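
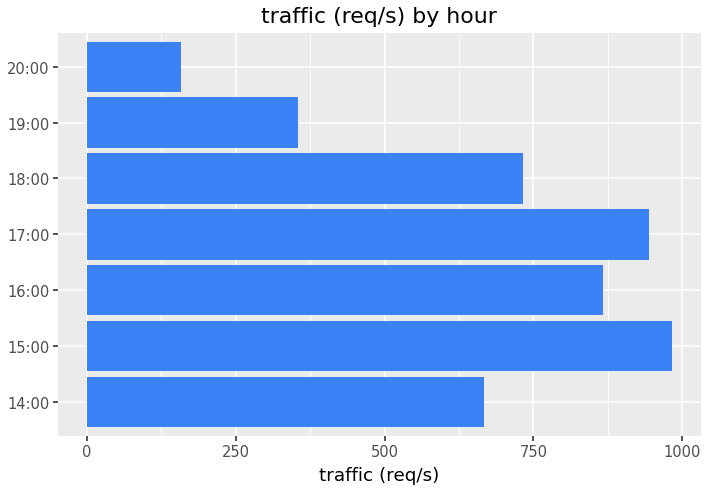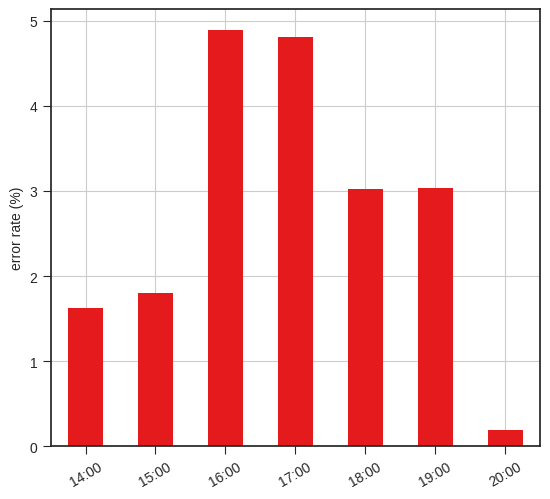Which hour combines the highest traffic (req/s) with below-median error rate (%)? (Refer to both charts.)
Chart 2 median error rate (%) ≈ 3; below-median hours: 14:00, 15:00, 20:00. Among those, 15:00 has the highest traffic (req/s) (≈ 1000).

15:00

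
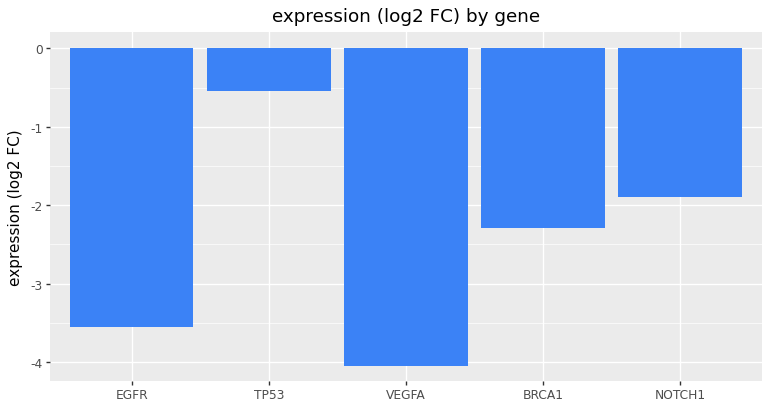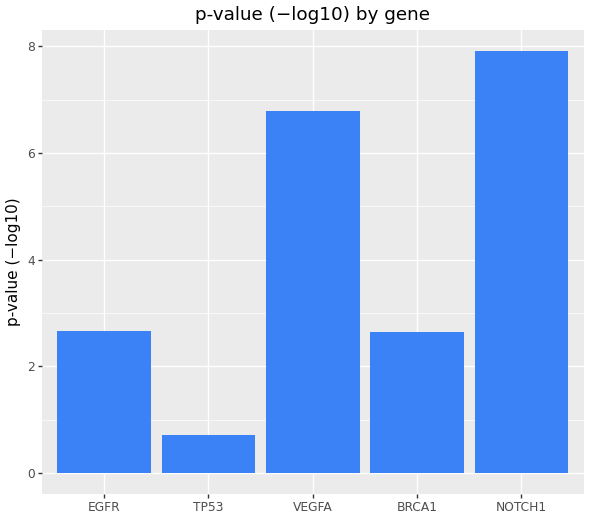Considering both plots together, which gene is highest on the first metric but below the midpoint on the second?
TP53

Chart 2 median p-value (−log10) ≈ 3; below-median genes: TP53, BRCA1. Among those, TP53 has the highest expression (log2 FC) (≈ -1).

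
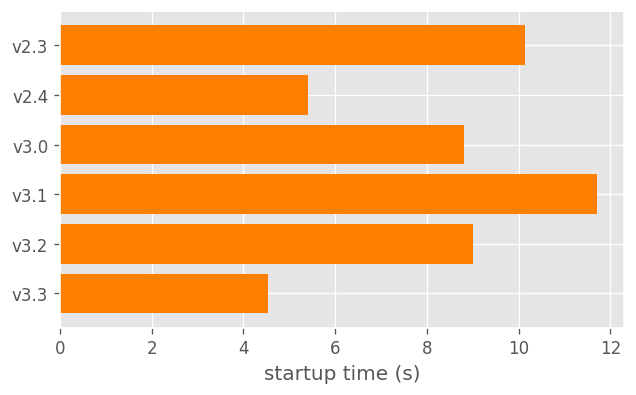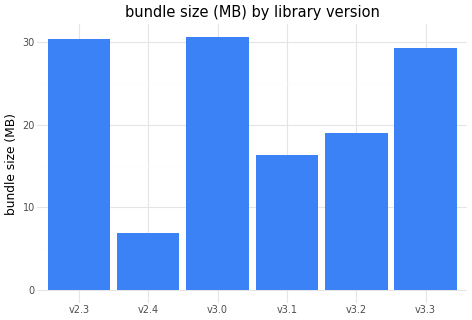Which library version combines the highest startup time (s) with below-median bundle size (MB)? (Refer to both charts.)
v3.1

Chart 2 median bundle size (MB) ≈ 25; below-median library versions: v2.4, v3.1, v3.2. Among those, v3.1 has the highest startup time (s) (≈ 12).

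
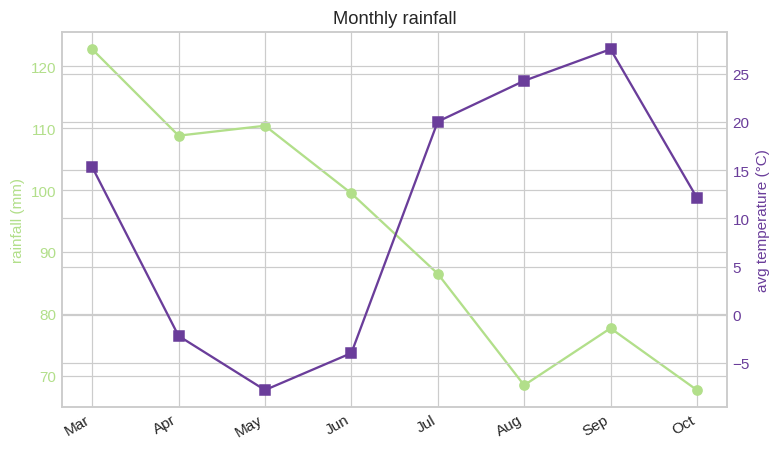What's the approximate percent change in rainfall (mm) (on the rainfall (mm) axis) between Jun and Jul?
Jun ≈ 100, Jul ≈ 85; (85 − 100) / 100 ≈ -15%.

≈ -15%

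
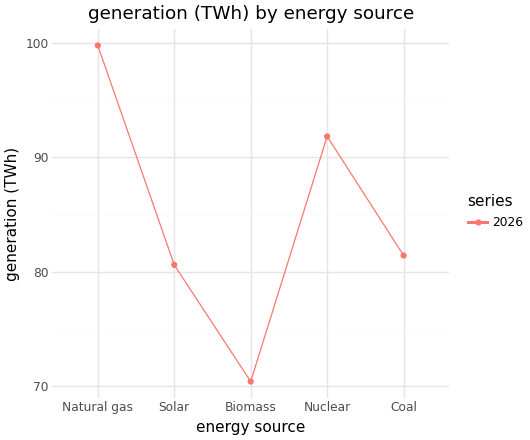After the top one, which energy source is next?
Top 3: Natural gas ≈ 100, Nuclear ≈ 90, Coal ≈ 80.

Nuclear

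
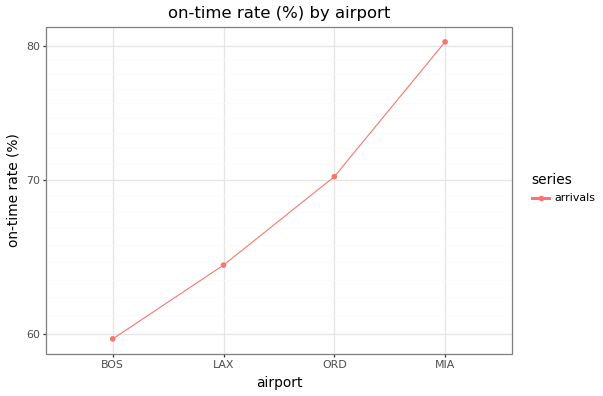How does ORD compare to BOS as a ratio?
ORD ≈ 70, BOS ≈ 60; 70/60 ≈ 1.17.

≈ 1.17×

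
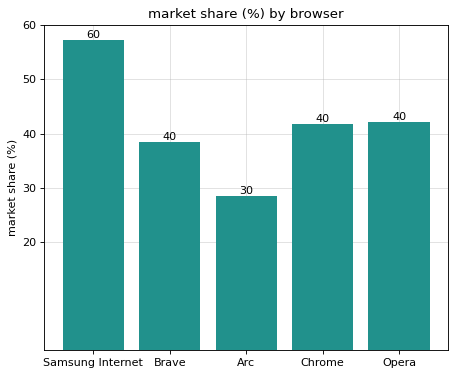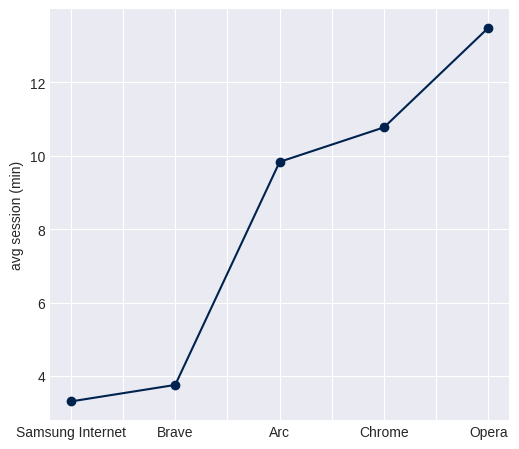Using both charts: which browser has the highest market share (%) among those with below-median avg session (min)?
Chart 2 median avg session (min) ≈ 10; below-median browsers: Samsung Internet, Brave. Among those, Samsung Internet has the highest market share (%) (≈ 60).

Samsung Internet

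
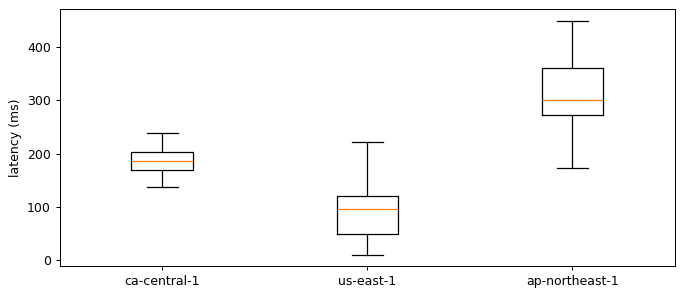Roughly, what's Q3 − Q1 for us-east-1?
Q3 ≈ 125, Q1 ≈ 50; IQR ≈ 75.

≈ 75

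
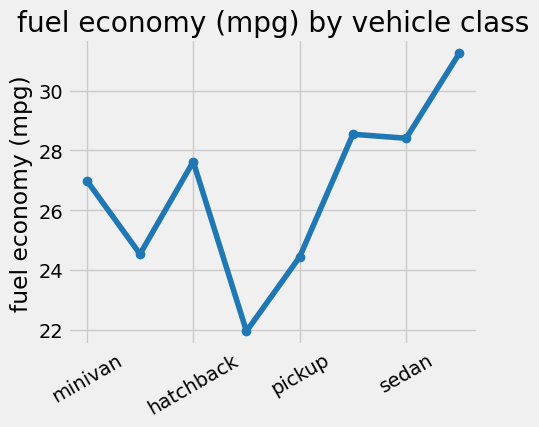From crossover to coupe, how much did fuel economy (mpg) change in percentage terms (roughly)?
≈ +16%

crossover ≈ 25, coupe ≈ 29; (29 − 25) / 25 ≈ +16%.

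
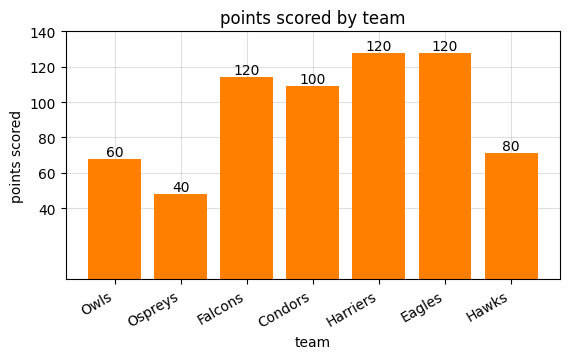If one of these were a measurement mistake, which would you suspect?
Ospreys ≈ 40; the rest sit between ≈ 60 and ≈ 120.

Ospreys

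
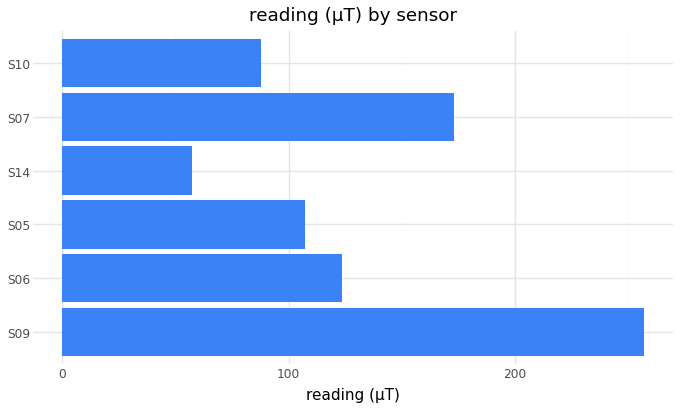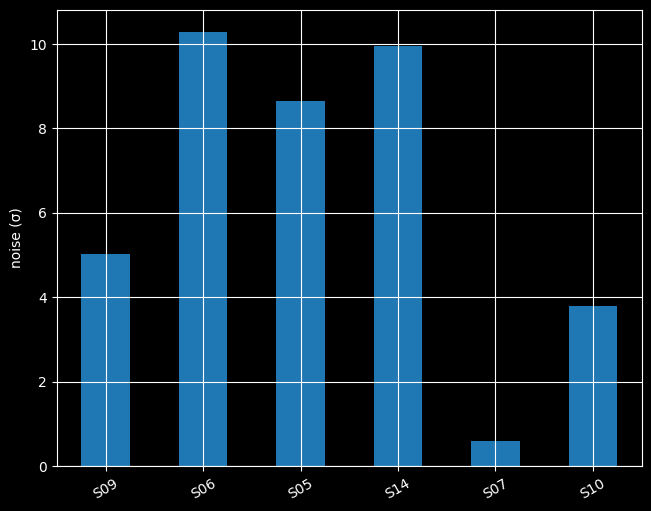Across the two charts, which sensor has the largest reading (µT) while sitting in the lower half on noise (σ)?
Chart 2 median noise (σ) ≈ 7; below-median sensors: S09, S07, S10. Among those, S09 has the highest reading (µT) (≈ 250).

S09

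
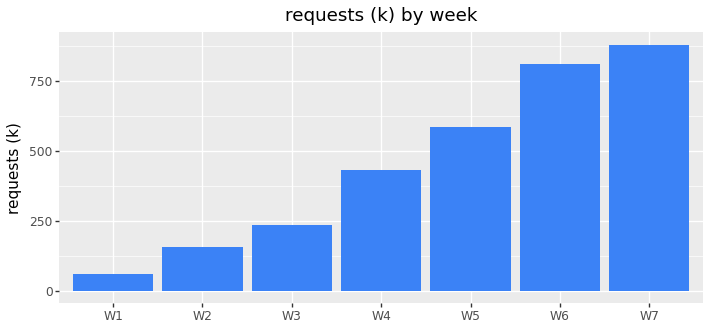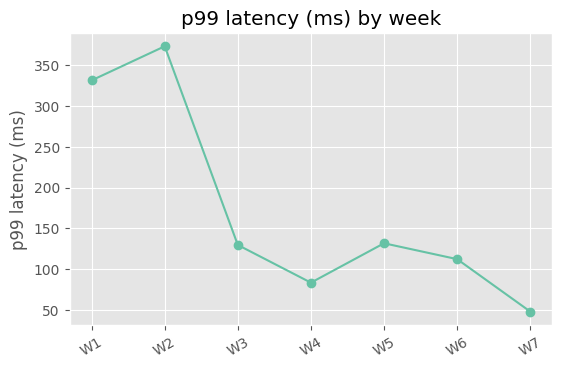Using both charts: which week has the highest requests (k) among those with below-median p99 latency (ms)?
W7

Chart 2 median p99 latency (ms) ≈ 150; below-median weeks: W4, W6, W7. Among those, W7 has the highest requests (k) (≈ 900).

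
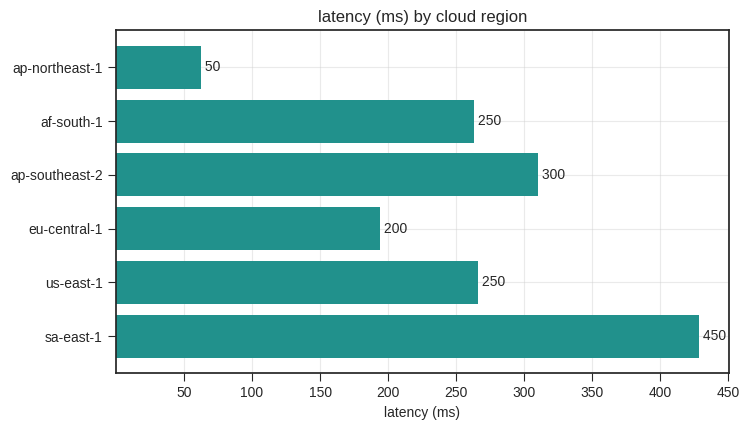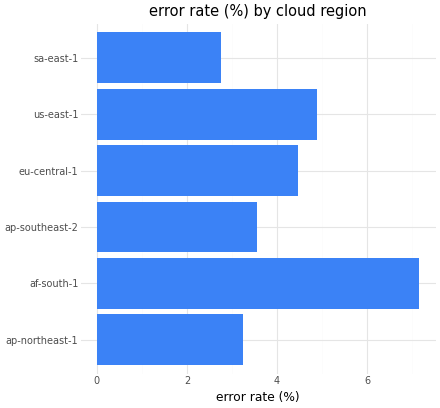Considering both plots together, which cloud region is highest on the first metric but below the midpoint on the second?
sa-east-1

Chart 2 median error rate (%) ≈ 4; below-median cloud regions: ap-northeast-1, ap-southeast-2, sa-east-1. Among those, sa-east-1 has the highest latency (ms) (≈ 450).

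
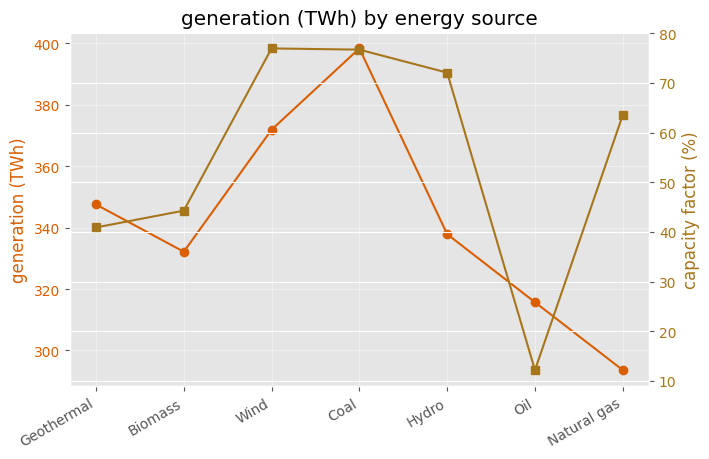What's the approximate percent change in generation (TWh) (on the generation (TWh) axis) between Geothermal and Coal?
≈ +14.3%

Geothermal ≈ 350, Coal ≈ 400; (400 − 350) / 350 ≈ +14.3%.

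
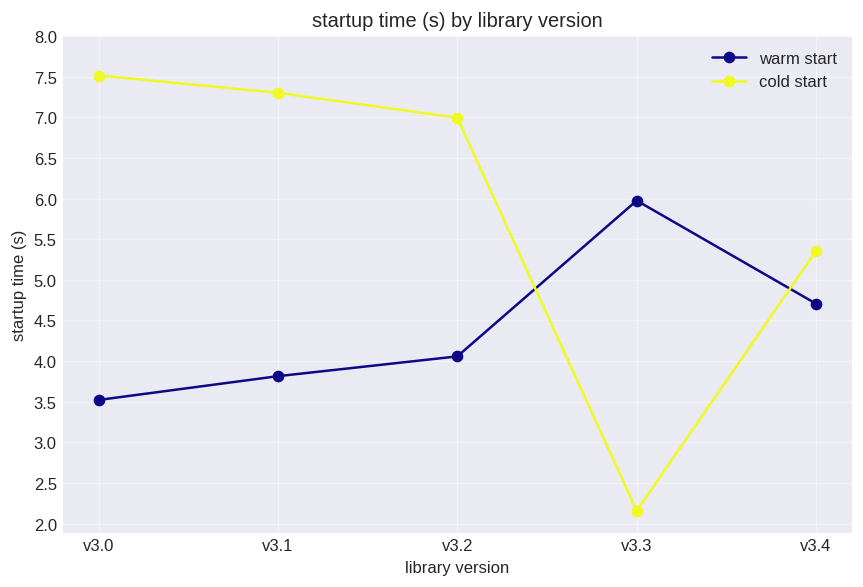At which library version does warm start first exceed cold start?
v3.3

v3.2: warm start ≈ 4.0 vs cold start ≈ 7.0 (not yet); v3.3: warm start ≈ 6.0 vs cold start ≈ 2.0 (first crossover).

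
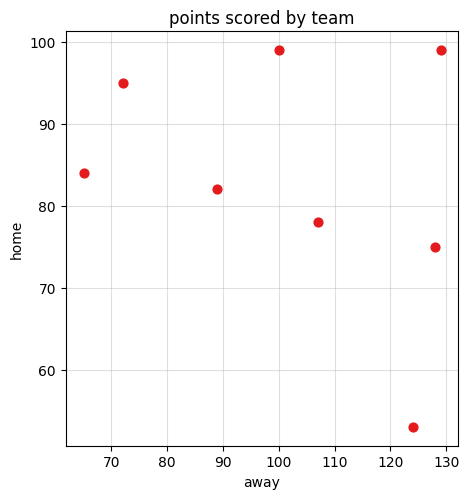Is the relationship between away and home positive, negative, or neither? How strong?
Points are negatively correlated; weak (|r| ≈ 0.3).

negative, weak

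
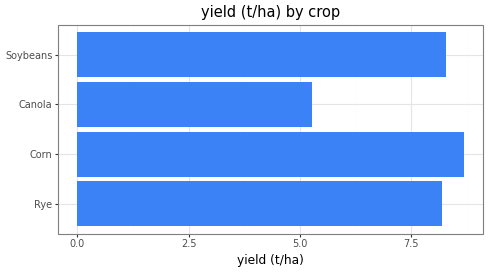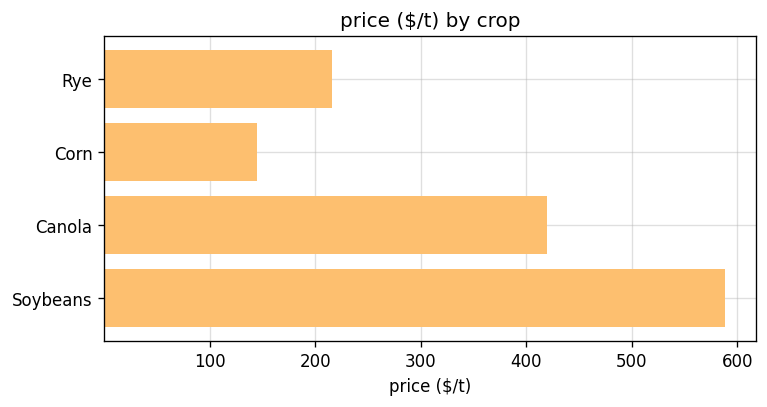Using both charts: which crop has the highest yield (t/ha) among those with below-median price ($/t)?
Corn

Chart 2 median price ($/t) ≈ 300; below-median crops: Rye, Corn. Among those, Corn has the highest yield (t/ha) (≈ 9).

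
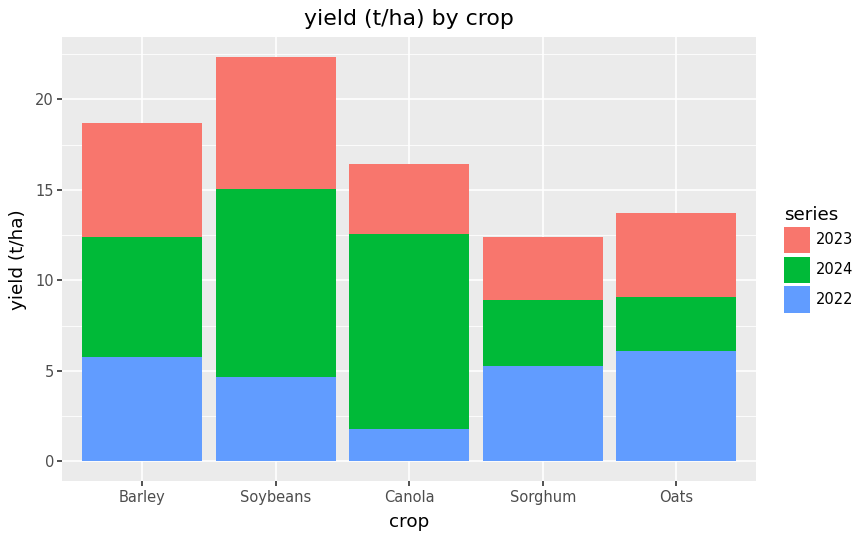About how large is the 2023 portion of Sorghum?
2023 top ≈ 12, bottom ≈ 8; segment ≈ 4.

≈ 4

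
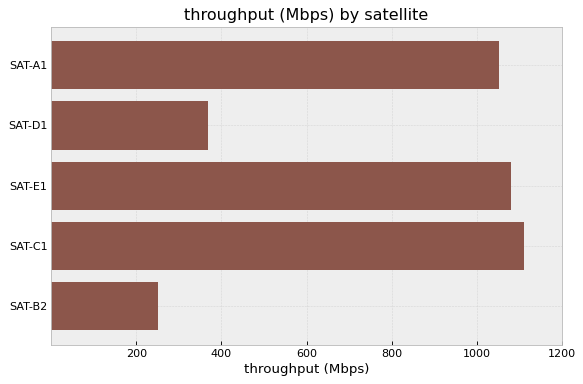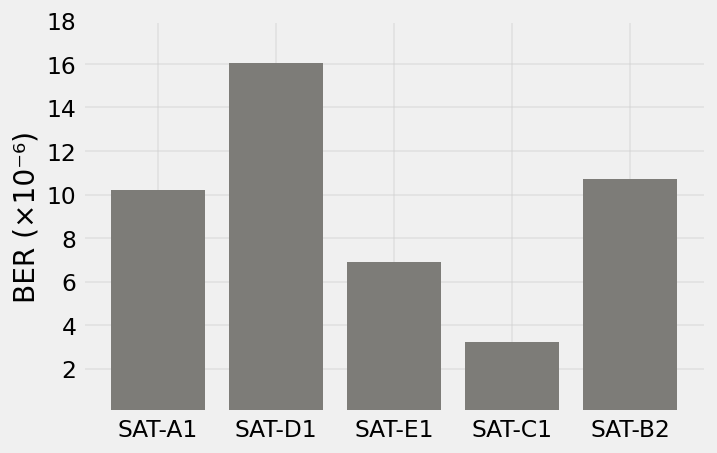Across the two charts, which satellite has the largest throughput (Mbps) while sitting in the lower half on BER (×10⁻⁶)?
SAT-C1

Chart 2 median BER (×10⁻⁶) ≈ 10; below-median satellites: SAT-E1, SAT-C1. Among those, SAT-C1 has the highest throughput (Mbps) (≈ 1200).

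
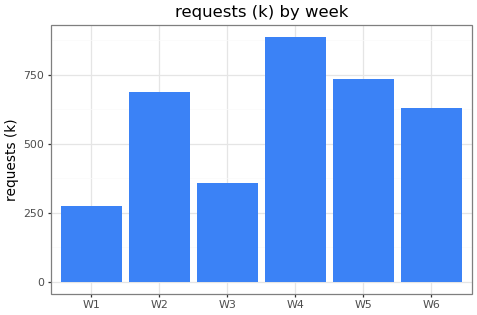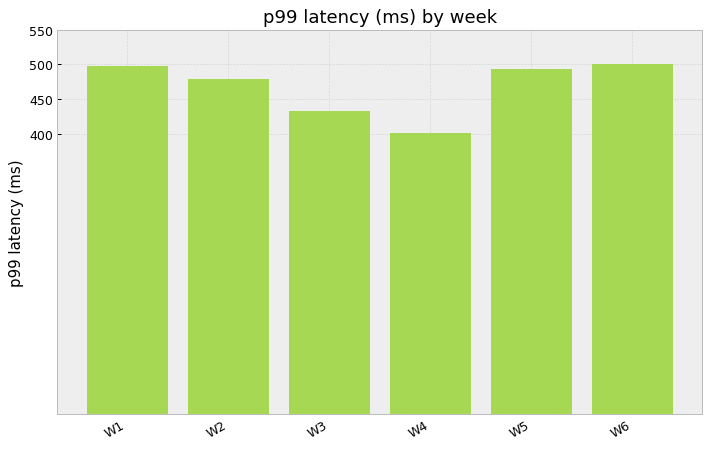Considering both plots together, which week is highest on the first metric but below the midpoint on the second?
Chart 2 median p99 latency (ms) ≈ 500; below-median weeks: W2, W3, W4. Among those, W4 has the highest requests (k) (≈ 900).

W4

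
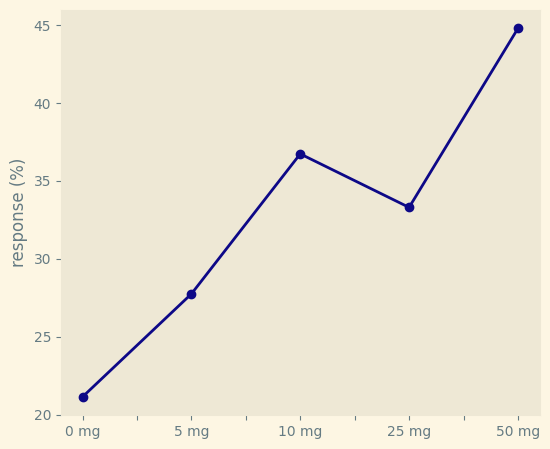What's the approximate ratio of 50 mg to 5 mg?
50 mg ≈ 44, 5 mg ≈ 28; 44/28 ≈ 1.57.

≈ 1.57×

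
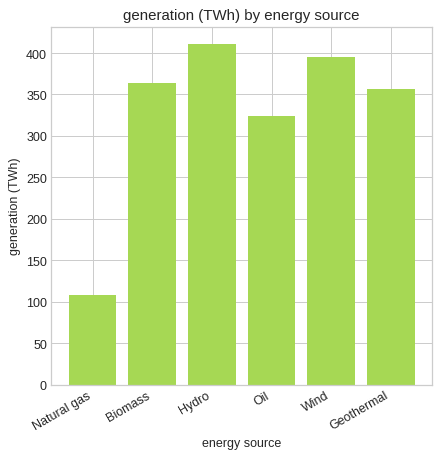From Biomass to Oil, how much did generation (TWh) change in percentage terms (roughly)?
≈ -14.3%

Biomass ≈ 350, Oil ≈ 300; (300 − 350) / 350 ≈ -14.3%.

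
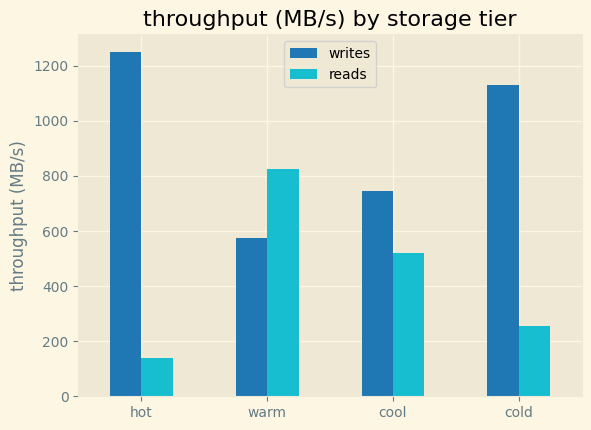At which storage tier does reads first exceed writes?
hot: reads ≈ 200 vs writes ≈ 1200 (not yet); warm: reads ≈ 800 vs writes ≈ 600 (first crossover).

warm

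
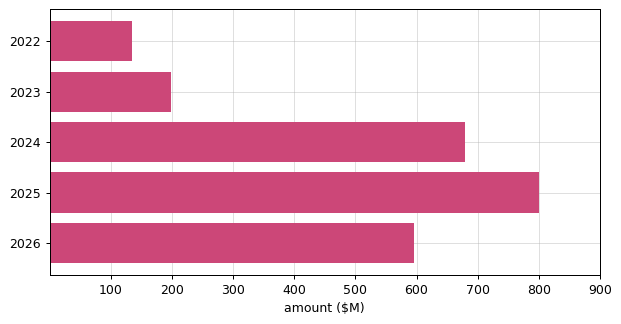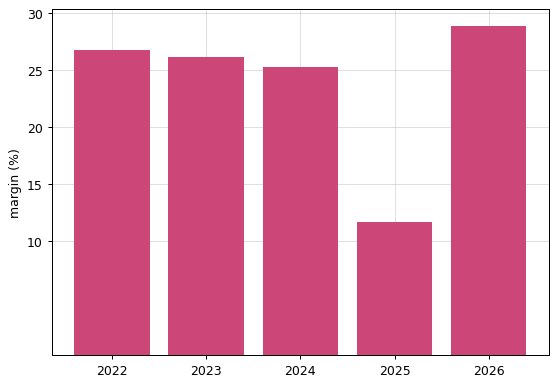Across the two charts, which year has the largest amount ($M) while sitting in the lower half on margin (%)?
2025

Chart 2 median margin (%) ≈ 25; below-median years: 2024, 2025. Among those, 2025 has the highest amount ($M) (≈ 800).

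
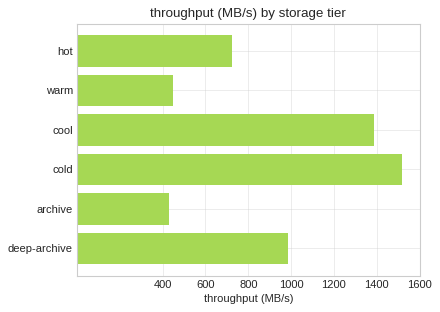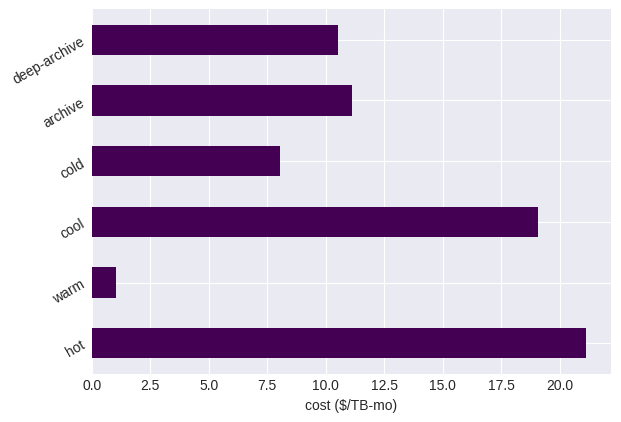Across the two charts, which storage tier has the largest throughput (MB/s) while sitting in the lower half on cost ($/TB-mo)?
cold

Chart 2 median cost ($/TB-mo) ≈ 10; below-median storage tiers: warm, cold, deep-archive. Among those, cold has the highest throughput (MB/s) (≈ 1600).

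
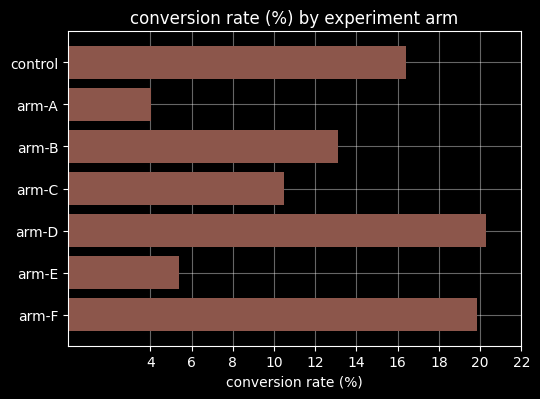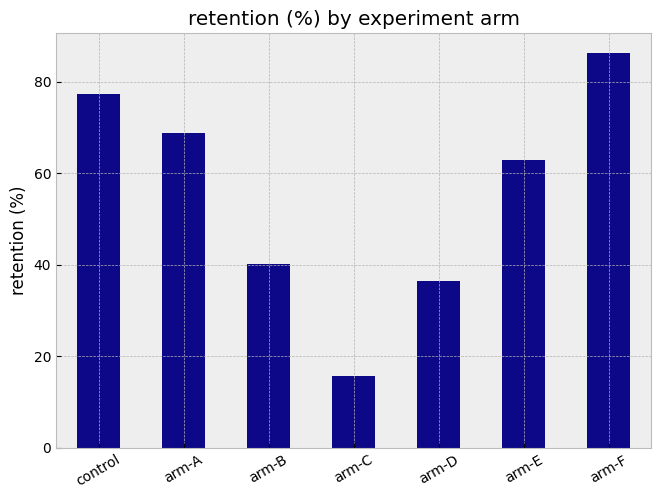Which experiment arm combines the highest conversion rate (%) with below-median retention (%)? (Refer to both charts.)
arm-D

Chart 2 median retention (%) ≈ 60; below-median experiment arms: arm-B, arm-C, arm-D. Among those, arm-D has the highest conversion rate (%) (≈ 20).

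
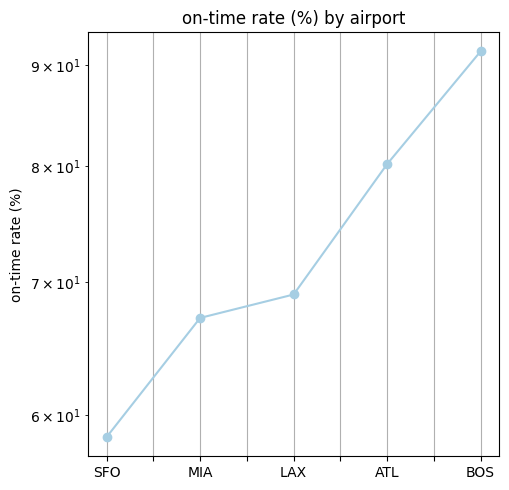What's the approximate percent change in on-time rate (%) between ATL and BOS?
≈ +12.5%

ATL ≈ 80, BOS ≈ 90; (90 − 80) / 80 ≈ +12.5%.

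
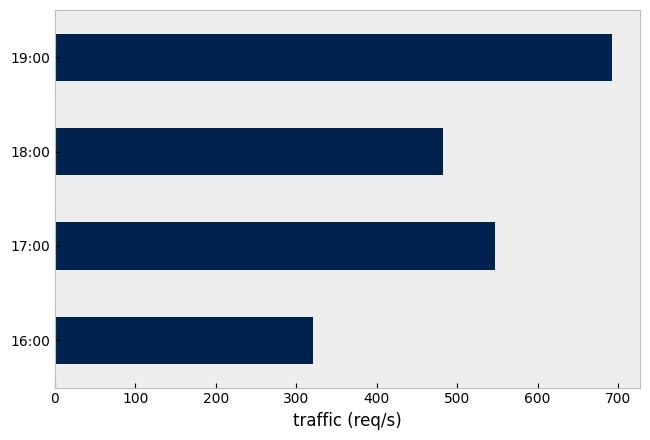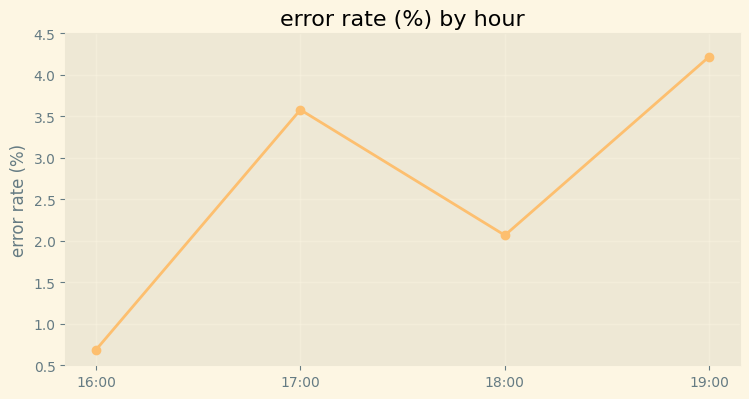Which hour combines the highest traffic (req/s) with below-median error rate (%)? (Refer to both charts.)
Chart 2 median error rate (%) ≈ 3; below-median hours: 16:00, 18:00. Among those, 18:00 has the highest traffic (req/s) (≈ 500).

18:00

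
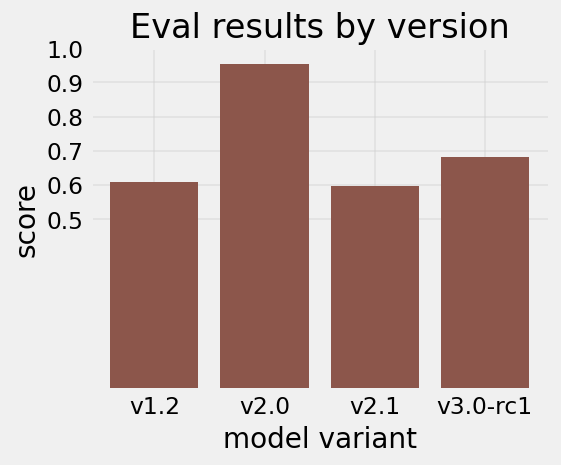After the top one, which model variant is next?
Top 3: v2.0 ≈ 1.0, v3.0-rc1 ≈ 0.7, v1.2 ≈ 0.6.

v3.0-rc1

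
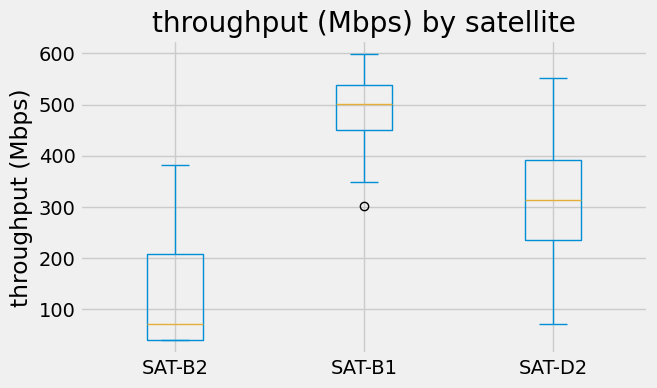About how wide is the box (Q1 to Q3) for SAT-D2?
Q3 ≈ 400, Q1 ≈ 250; IQR ≈ 150.

≈ 150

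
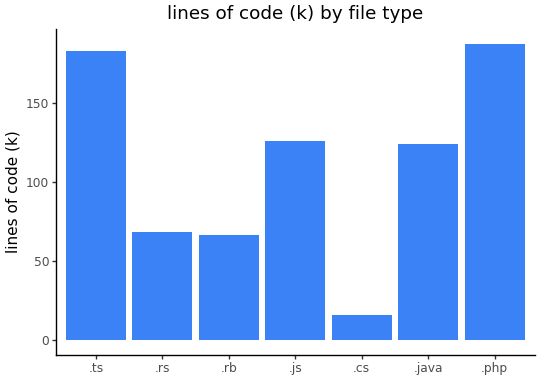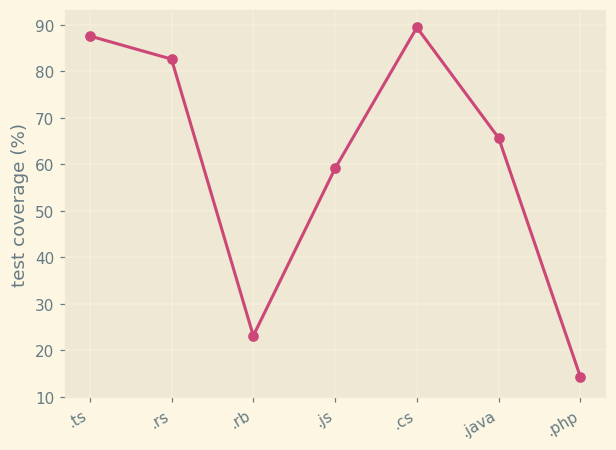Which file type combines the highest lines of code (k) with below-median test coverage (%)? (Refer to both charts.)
.php

Chart 2 median test coverage (%) ≈ 70; below-median file types: .rb, .js, .php. Among those, .php has the highest lines of code (k) (≈ 180).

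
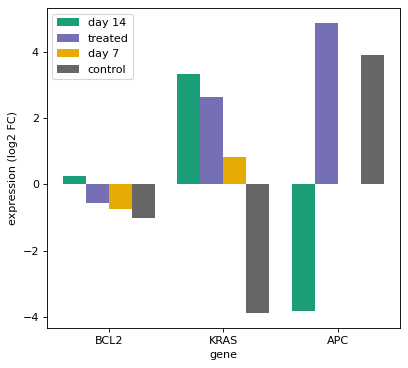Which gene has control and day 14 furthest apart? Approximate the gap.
APC: control ≈ 4, day 14 ≈ -4 → gap ≈ 8. Next-largest (KRAS) is only ≈ 7.

APC, ≈ 8 log2 FC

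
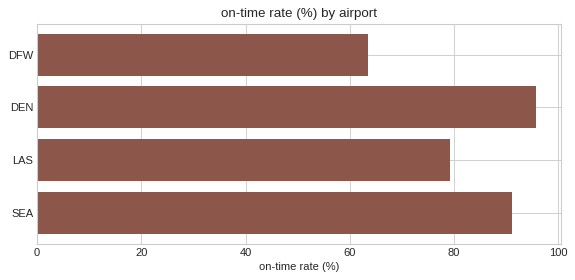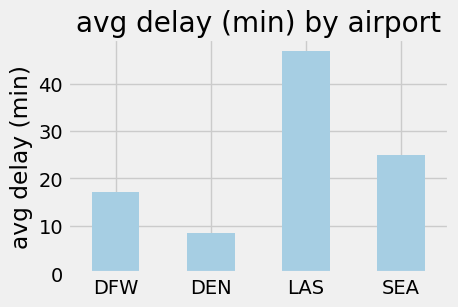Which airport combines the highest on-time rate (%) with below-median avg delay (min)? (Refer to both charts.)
DEN

Chart 2 median avg delay (min) ≈ 20; below-median airports: DFW, DEN. Among those, DEN has the highest on-time rate (%) (≈ 100).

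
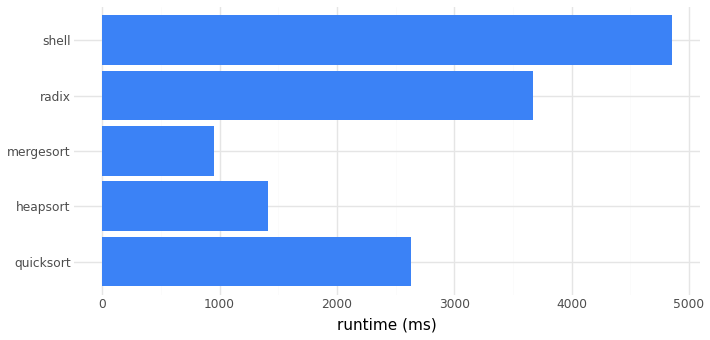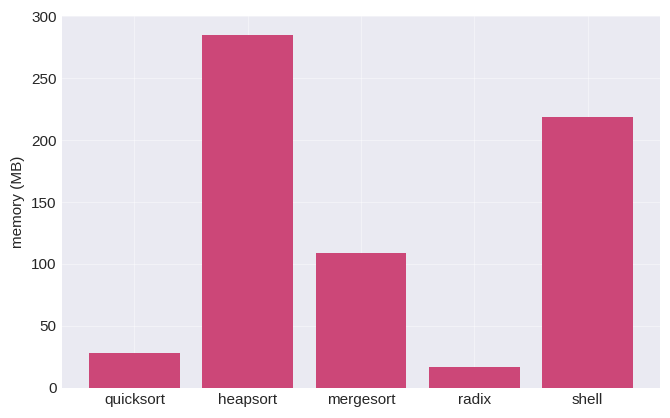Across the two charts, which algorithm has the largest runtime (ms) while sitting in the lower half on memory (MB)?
Chart 2 median memory (MB) ≈ 100; below-median algorithms: quicksort, radix. Among those, radix has the highest runtime (ms) (≈ 3500).

radix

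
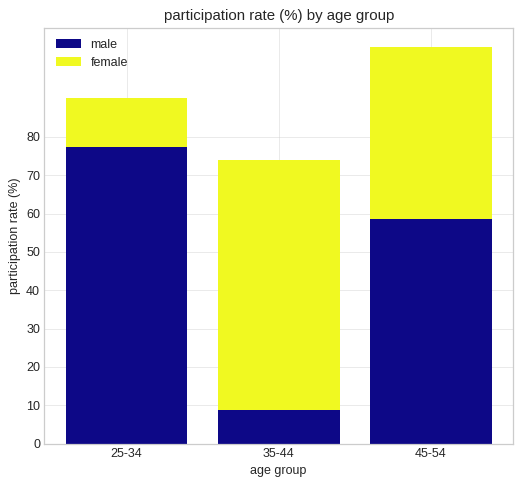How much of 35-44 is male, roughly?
≈ 10

male top ≈ 10, bottom ≈ 0; segment ≈ 10.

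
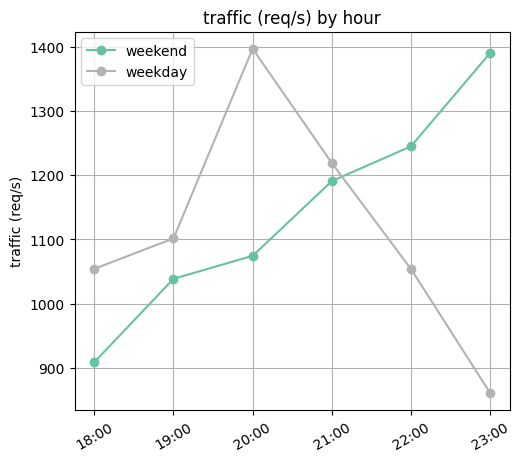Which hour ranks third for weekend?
Top 4 for weekend: 23:00 ≈ 1400, 22:00 ≈ 1250, 21:00 ≈ 1200, 20:00 ≈ 1050.

21:00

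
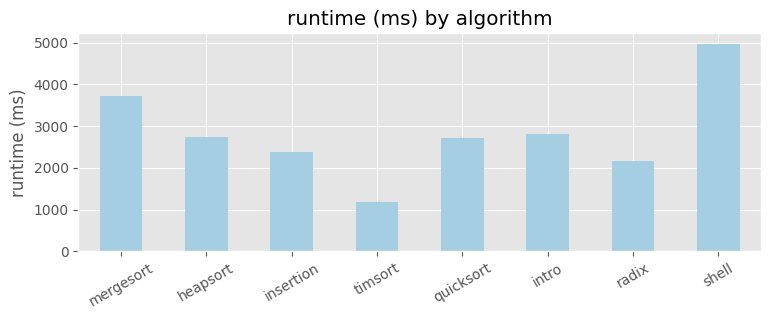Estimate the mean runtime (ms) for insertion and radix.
(2500 + 2000) / 2 ≈ 2250.

≈ 2250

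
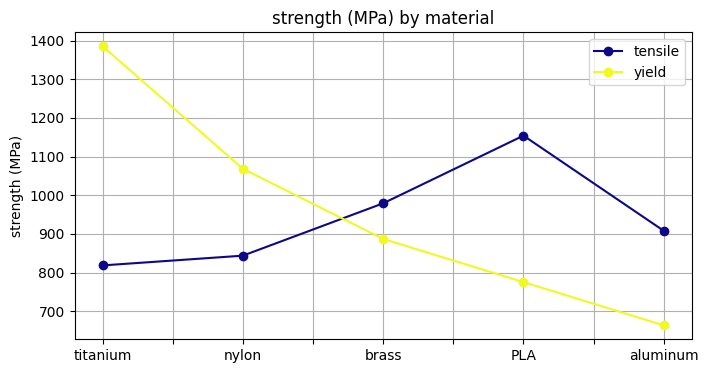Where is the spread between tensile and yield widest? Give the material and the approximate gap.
titanium: tensile ≈ 800, yield ≈ 1400 → gap ≈ 600. Next-largest (PLA) is only ≈ 400.

titanium, ≈ 600 MPa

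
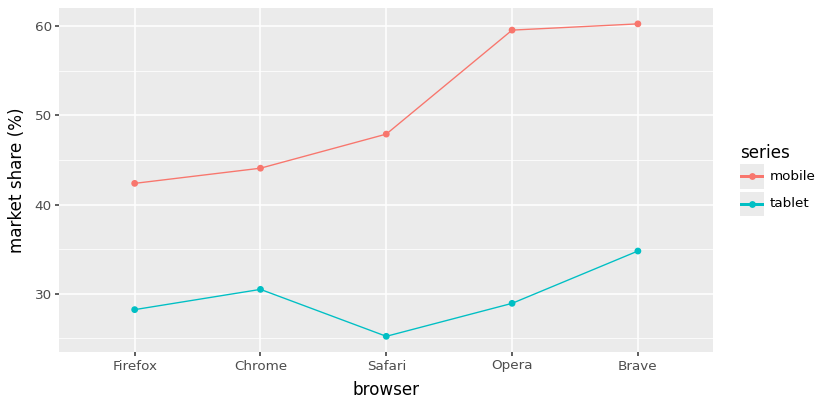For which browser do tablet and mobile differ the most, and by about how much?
Opera: tablet ≈ 30, mobile ≈ 60 → gap ≈ 30. Next-largest (Brave) is only ≈ 25.

Opera, ≈ 30 %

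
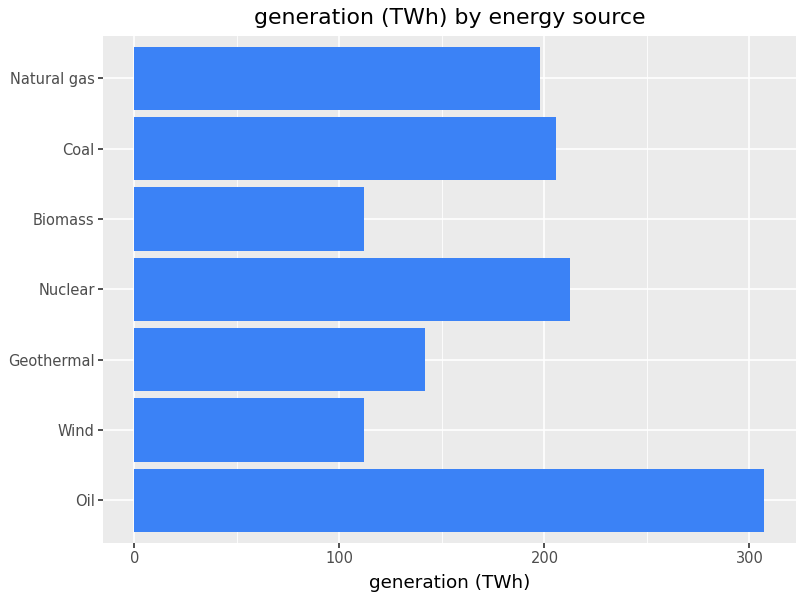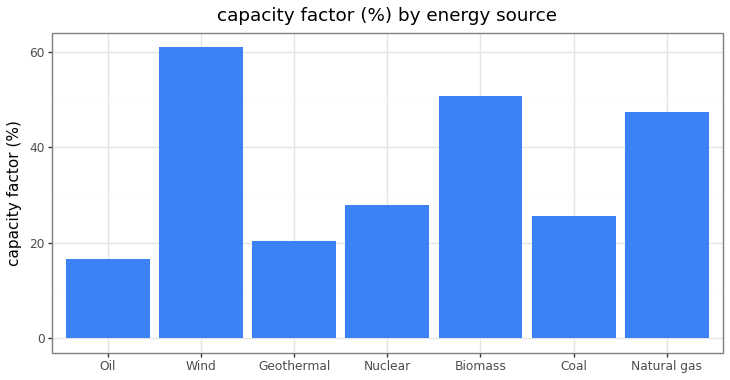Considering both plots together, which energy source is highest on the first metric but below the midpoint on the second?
Chart 2 median capacity factor (%) ≈ 30; below-median energy sources: Oil, Geothermal, Coal. Among those, Oil has the highest generation (TWh) (≈ 300).

Oil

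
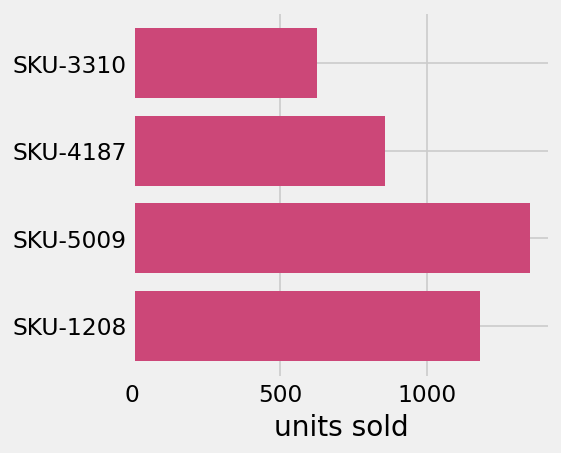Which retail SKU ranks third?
Top 4: SKU-5009 ≈ 1400, SKU-1208 ≈ 1200, SKU-4187 ≈ 800, SKU-3310 ≈ 600.

SKU-4187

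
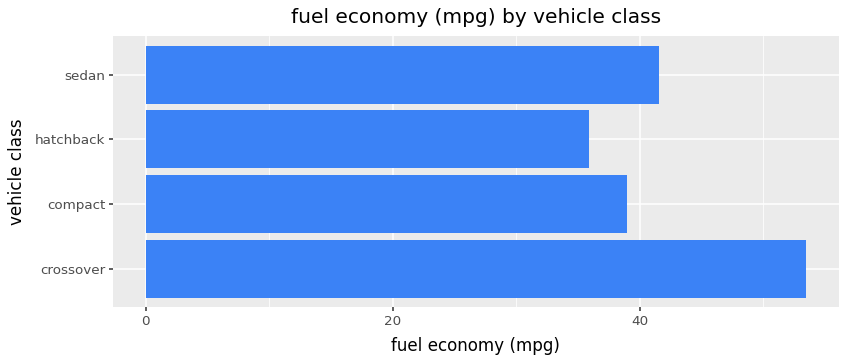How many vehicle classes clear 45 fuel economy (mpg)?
1

Above 45: crossover.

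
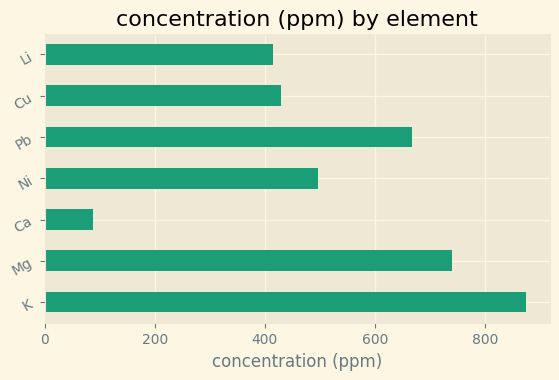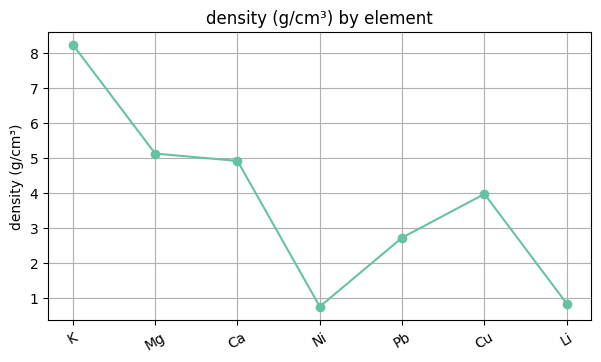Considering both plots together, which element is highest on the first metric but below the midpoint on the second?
Pb

Chart 2 median density (g/cm³) ≈ 4; below-median elements: Ni, Pb, Li. Among those, Pb has the highest concentration (ppm) (≈ 700).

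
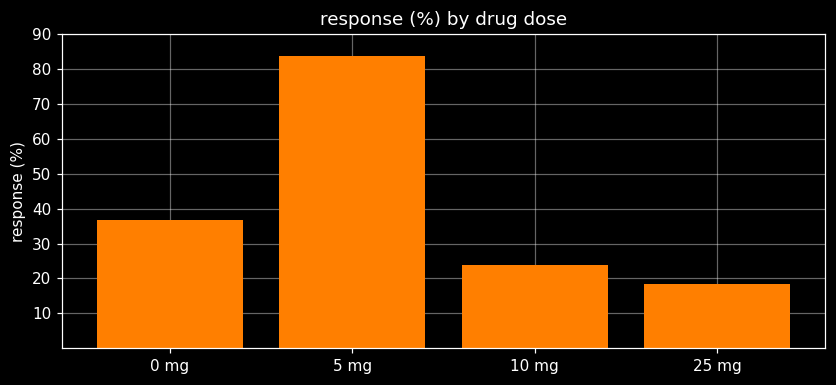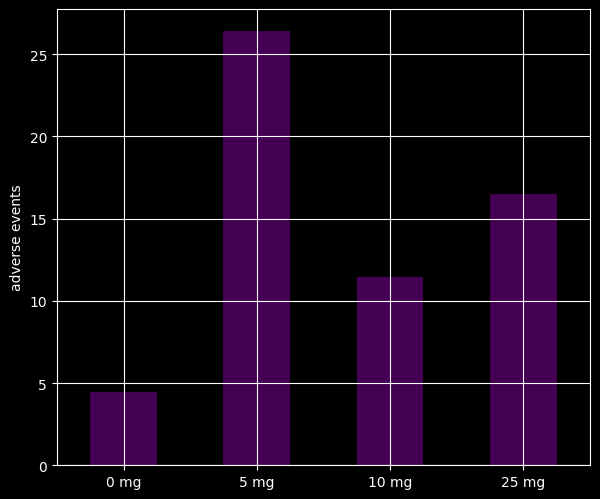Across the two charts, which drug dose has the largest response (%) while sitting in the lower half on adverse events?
Chart 2 median adverse events ≈ 15; below-median drug doses: 0 mg, 10 mg. Among those, 0 mg has the highest response (%) (≈ 40).

0 mg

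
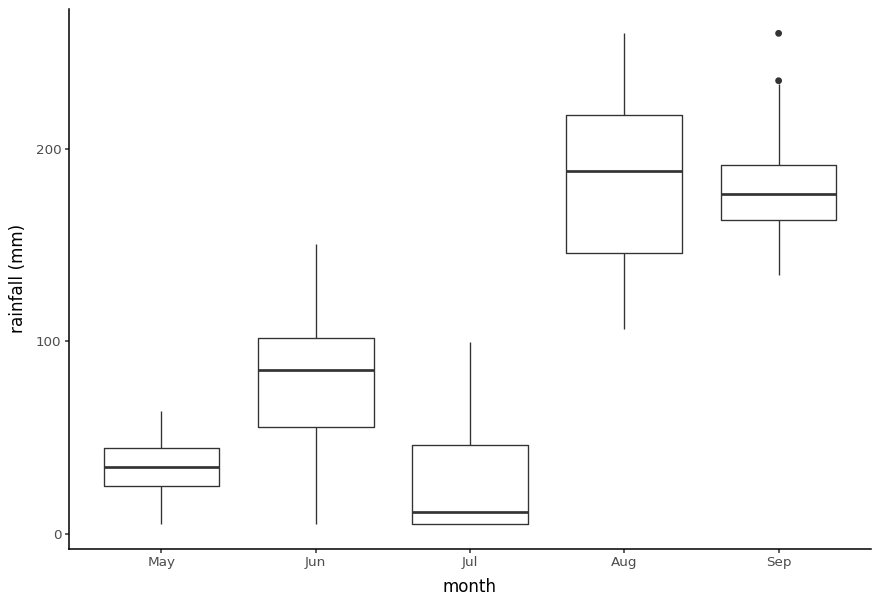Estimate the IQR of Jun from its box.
≈ 40

Q3 ≈ 100, Q1 ≈ 60; IQR ≈ 40.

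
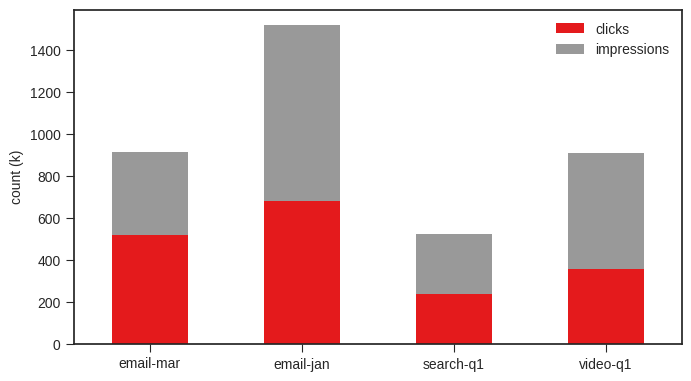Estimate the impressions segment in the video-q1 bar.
≈ 600

impressions top ≈ 1000, bottom ≈ 400; segment ≈ 600.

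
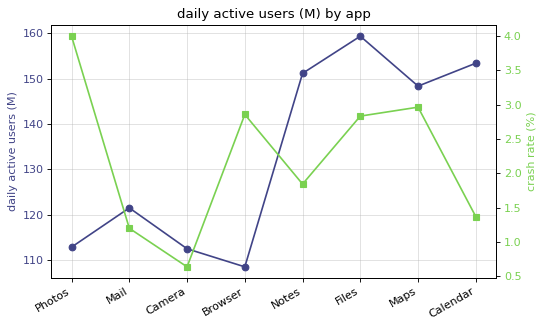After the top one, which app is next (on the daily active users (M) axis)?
Top 3 (on the daily active users (M) axis): Files ≈ 160, Calendar ≈ 155, Notes ≈ 150.

Calendar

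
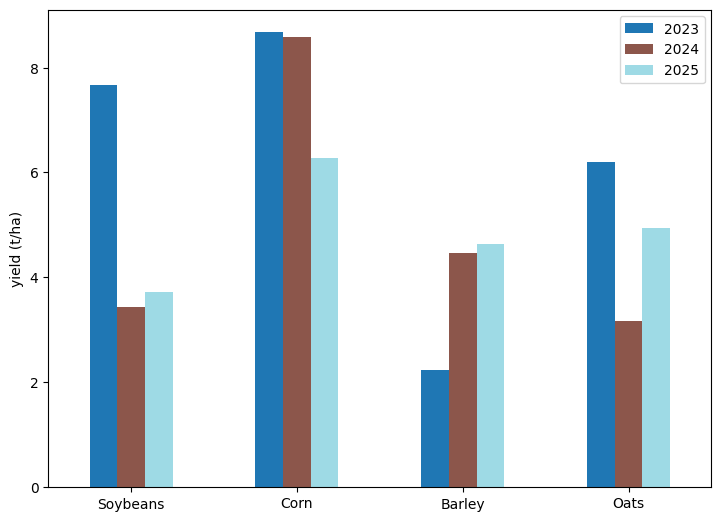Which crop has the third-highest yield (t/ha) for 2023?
Top 4 for 2023: Corn ≈ 9, Soybeans ≈ 8, Oats ≈ 6, Barley ≈ 2.

Oats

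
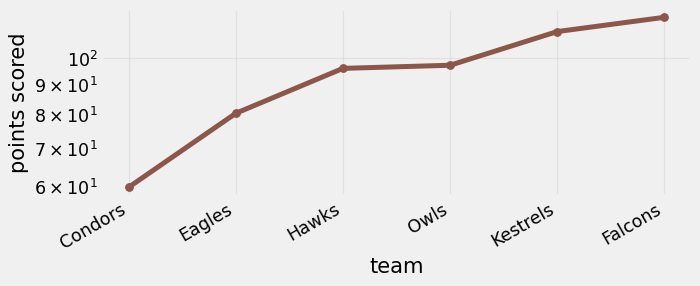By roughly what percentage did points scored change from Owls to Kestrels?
≈ +15.8%

Owls ≈ 95, Kestrels ≈ 110; (110 − 95) / 95 ≈ +15.8%.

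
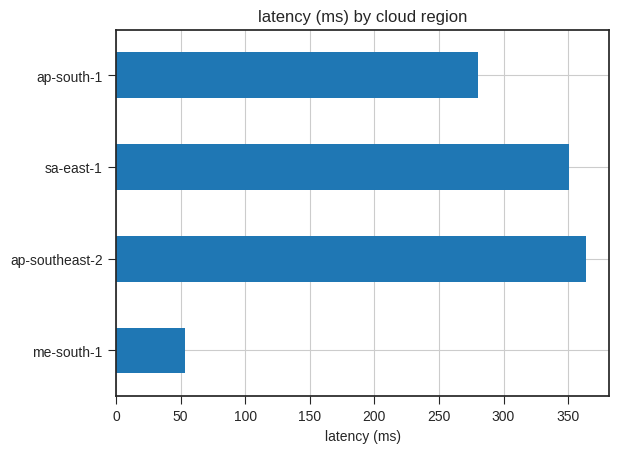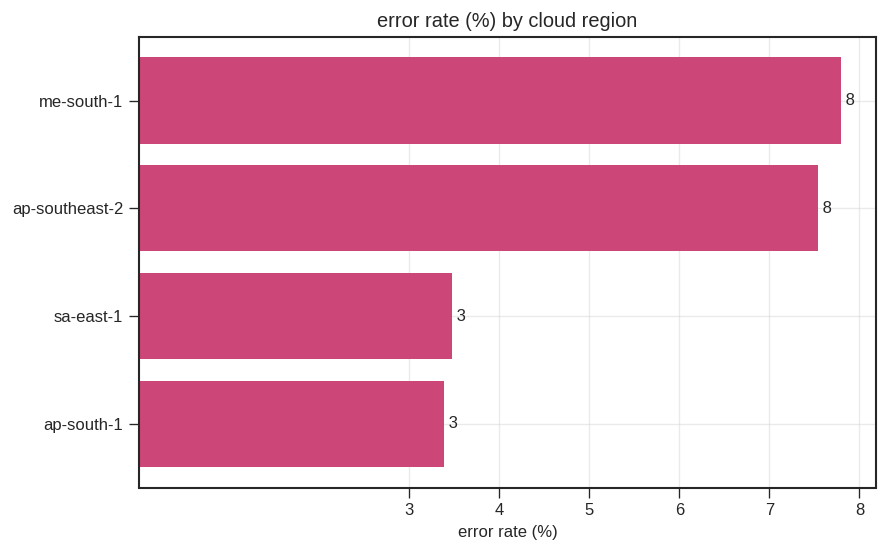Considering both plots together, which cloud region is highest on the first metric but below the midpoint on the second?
sa-east-1

Chart 2 median error rate (%) ≈ 6; below-median cloud regions: sa-east-1, ap-south-1. Among those, sa-east-1 has the highest latency (ms) (≈ 350).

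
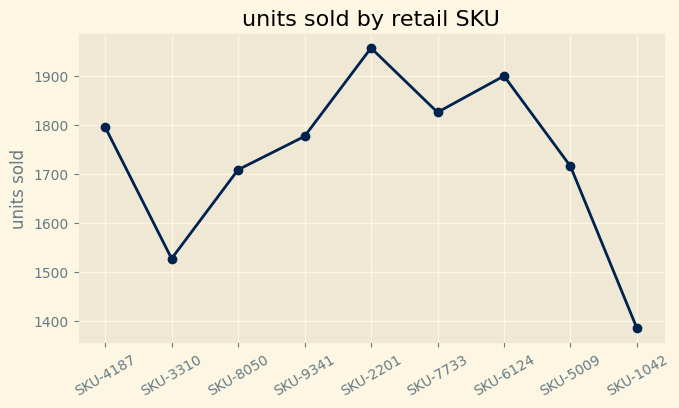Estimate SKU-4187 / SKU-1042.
SKU-4187 ≈ 1800, SKU-1042 ≈ 1400; 1800/1400 ≈ 1.29.

≈ 1.29×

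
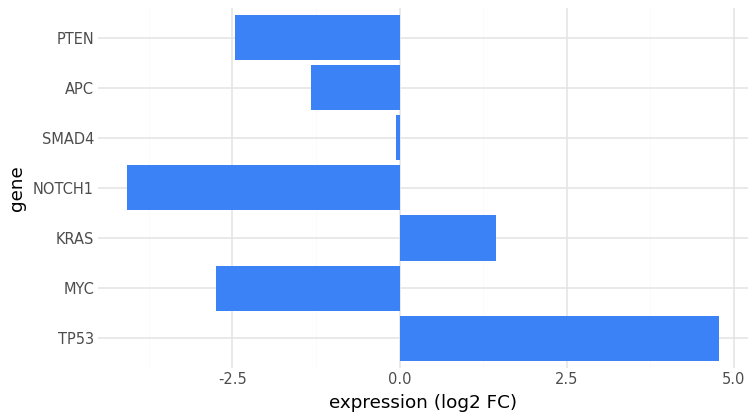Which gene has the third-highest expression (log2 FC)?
Top 4: TP53 ≈ 5, KRAS ≈ 1, SMAD4 ≈ 0, APC ≈ -1.

SMAD4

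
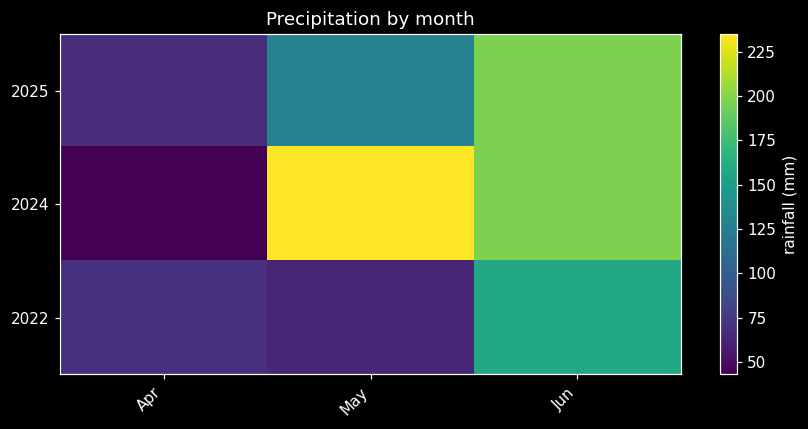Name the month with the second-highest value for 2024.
Jun

Top 3 for 2024: May ≈ 240, Jun ≈ 200, Apr ≈ 40.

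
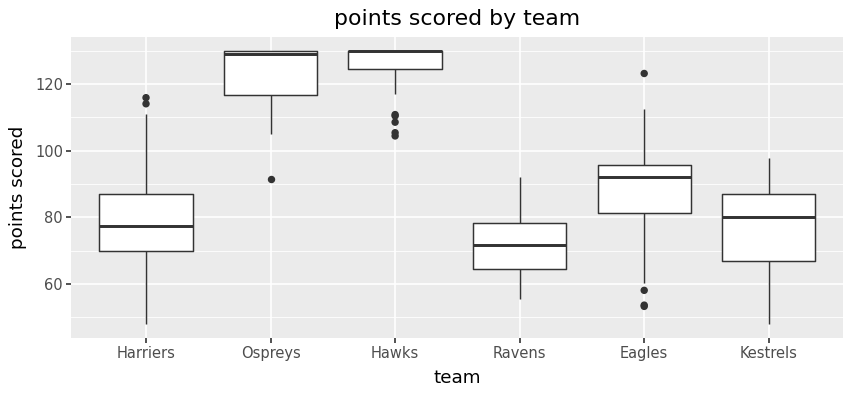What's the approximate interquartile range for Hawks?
Q3 ≈ 130, Q1 ≈ 125; IQR ≈ 5.

≈ 5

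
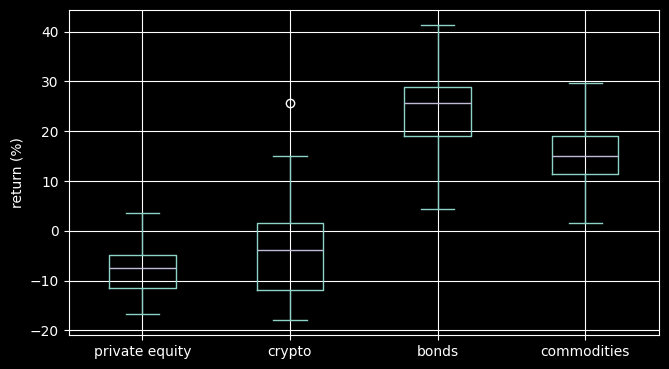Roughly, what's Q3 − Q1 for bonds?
≈ 10

Q3 ≈ 30, Q1 ≈ 20; IQR ≈ 10.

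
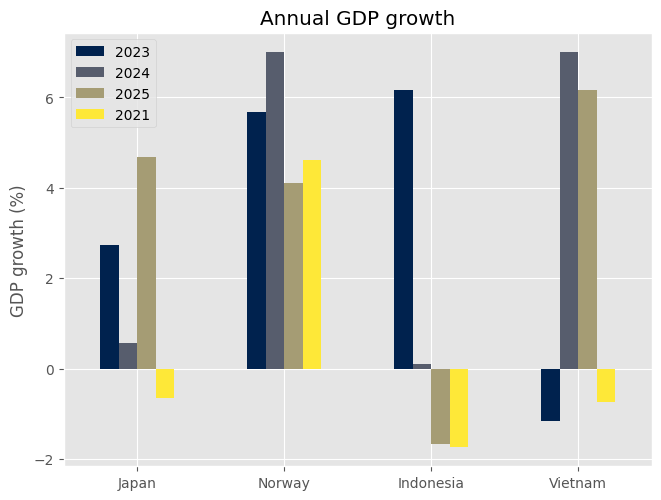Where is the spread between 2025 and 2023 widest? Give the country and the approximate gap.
Indonesia, ≈ 8 %

Indonesia: 2025 ≈ -2, 2023 ≈ 6 → gap ≈ 8. Next-largest (Vietnam) is only ≈ 7.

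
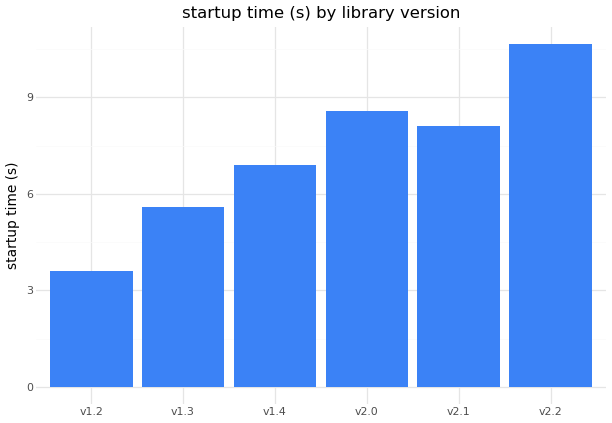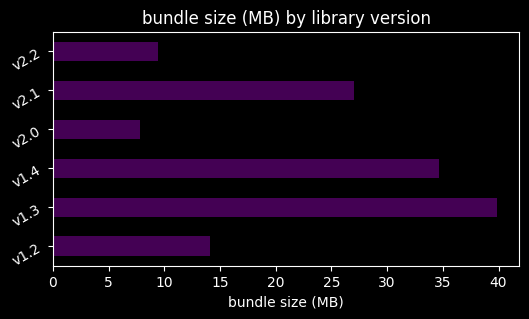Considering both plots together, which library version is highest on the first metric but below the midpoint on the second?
Chart 2 median bundle size (MB) ≈ 20; below-median library versions: v1.2, v2.0, v2.2. Among those, v2.2 has the highest startup time (s) (≈ 11).

v2.2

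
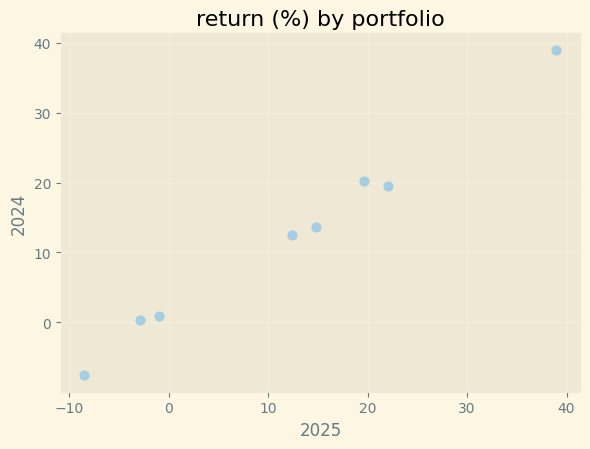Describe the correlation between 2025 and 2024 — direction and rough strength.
Points are positively correlated; strong (|r| ≈ 1.0).

positive, strong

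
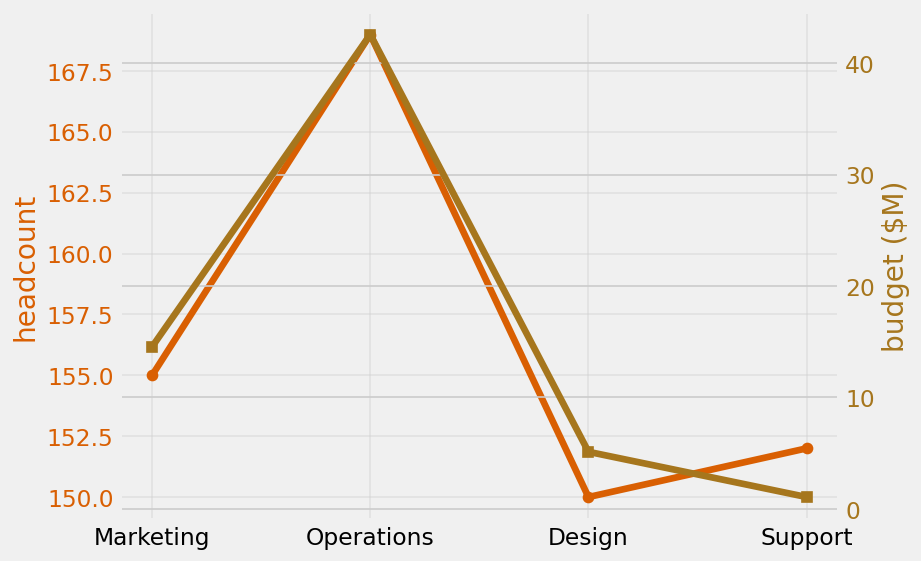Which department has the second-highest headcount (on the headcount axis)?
Marketing

Top 3 (on the headcount axis): Operations ≈ 168, Marketing ≈ 156, Support ≈ 152.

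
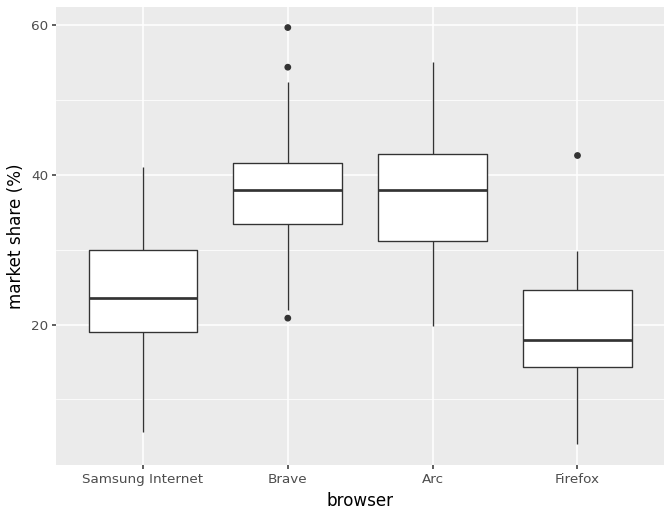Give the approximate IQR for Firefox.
Q3 ≈ 24, Q1 ≈ 14; IQR ≈ 10.

≈ 10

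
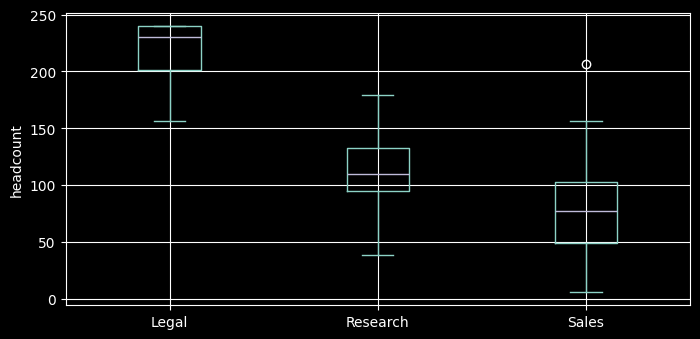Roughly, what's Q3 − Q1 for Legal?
Q3 ≈ 240, Q1 ≈ 200; IQR ≈ 40.

≈ 40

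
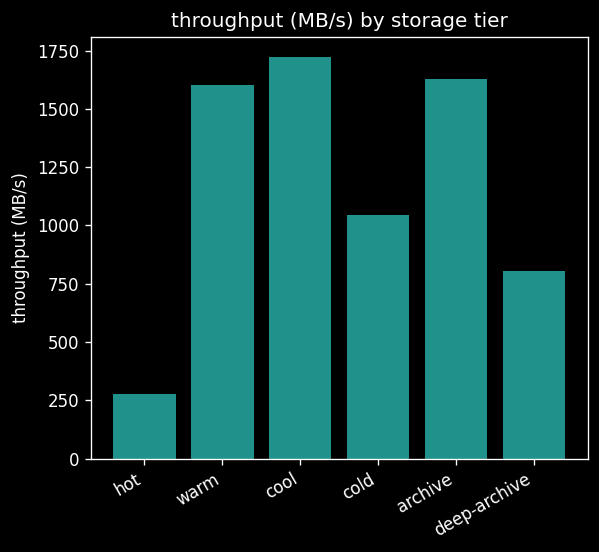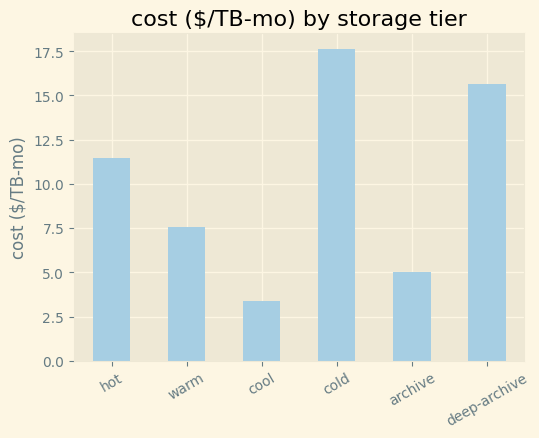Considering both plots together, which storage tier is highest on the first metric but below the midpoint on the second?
cool

Chart 2 median cost ($/TB-mo) ≈ 10; below-median storage tiers: warm, cool, archive. Among those, cool has the highest throughput (MB/s) (≈ 1800).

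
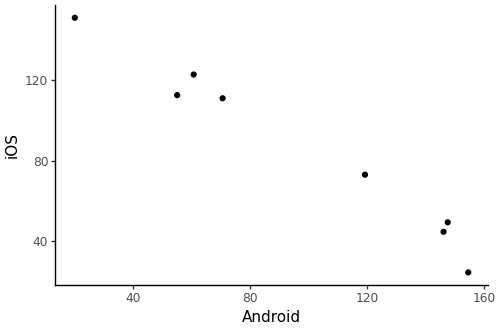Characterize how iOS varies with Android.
Points are negatively correlated; strong (|r| ≈ 1.0).

negative, strong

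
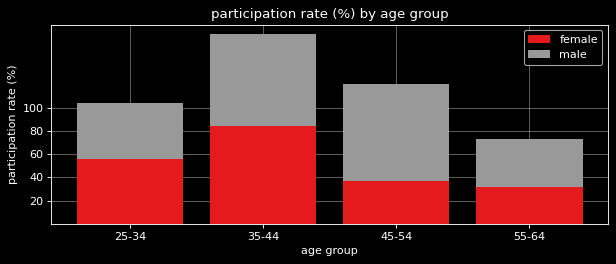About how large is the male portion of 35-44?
≈ 80

male top ≈ 160, bottom ≈ 80; segment ≈ 80.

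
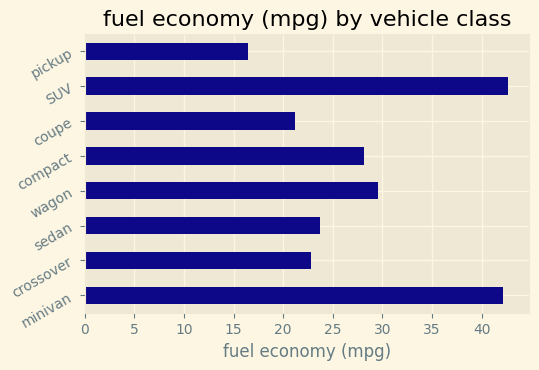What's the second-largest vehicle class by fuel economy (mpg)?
Top 3: SUV ≈ 45, minivan ≈ 40, wagon ≈ 30.

minivan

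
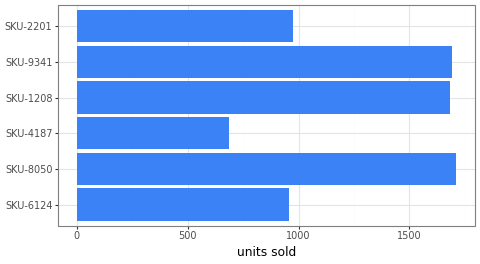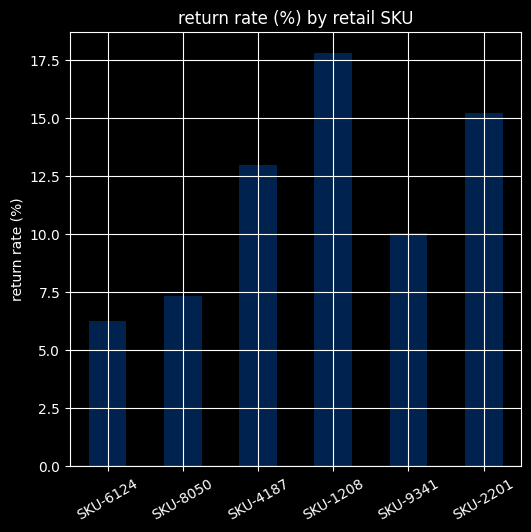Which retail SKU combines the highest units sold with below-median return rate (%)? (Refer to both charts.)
SKU-8050

Chart 2 median return rate (%) ≈ 12; below-median retail SKUs: SKU-6124, SKU-8050, SKU-9341. Among those, SKU-8050 has the highest units sold (≈ 1800).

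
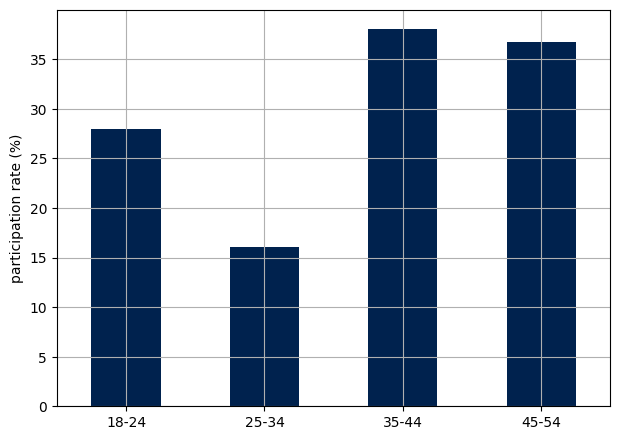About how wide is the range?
Max 35-44 ≈ 40, min 25-34 ≈ 15; range ≈ 25.

≈ 25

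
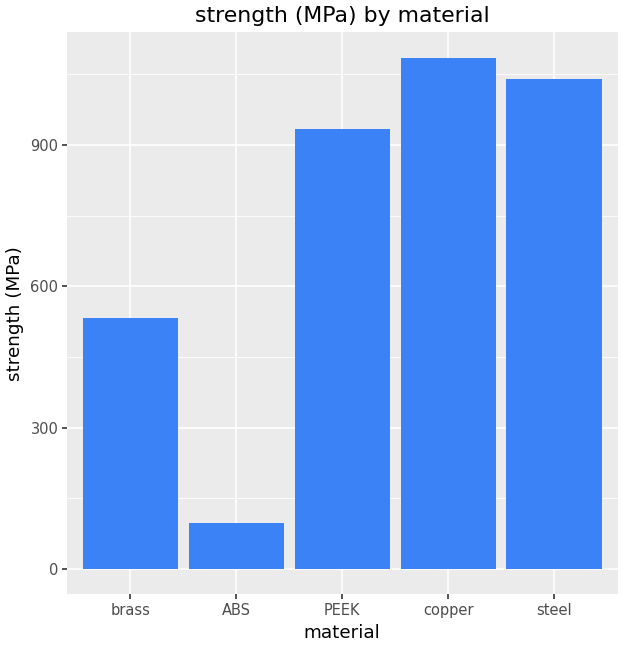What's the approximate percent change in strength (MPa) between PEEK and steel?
PEEK ≈ 900, steel ≈ 1000; (1000 − 900) / 900 ≈ +11.1%.

≈ +11.1%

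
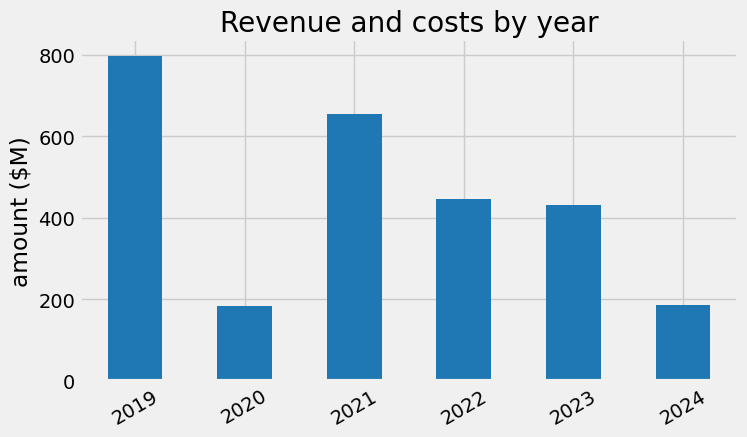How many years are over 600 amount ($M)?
Above 600: 2019, 2021.

2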